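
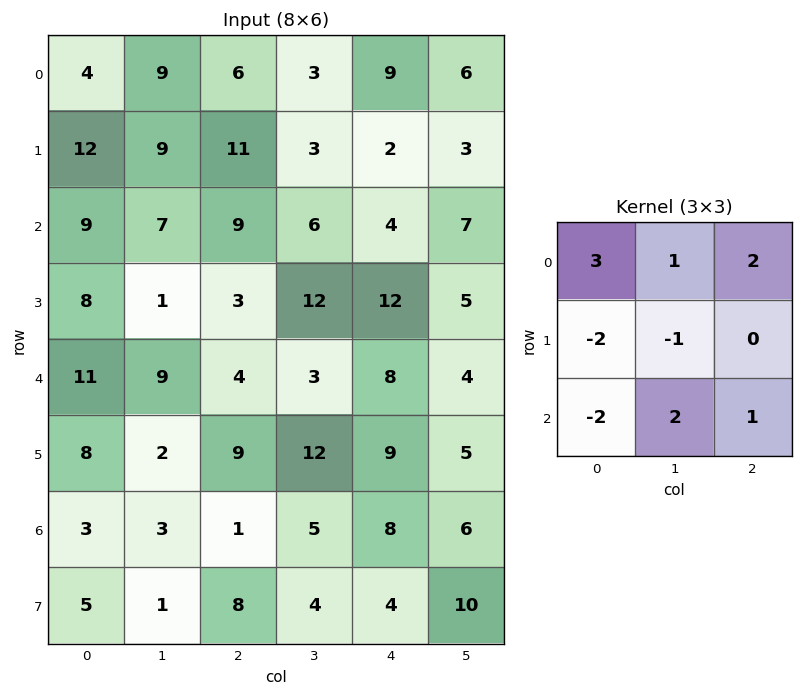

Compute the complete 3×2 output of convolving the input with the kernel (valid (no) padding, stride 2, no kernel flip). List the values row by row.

5 12
35 29
33 17

Output[0,0]: The receptive field on the input at this output position is [4 9 6 / 12 9 11 / 9 7 9]. Elementwise product with the kernel and sum: 4·3 + 9·1 + 6·2 + 12·-2 + 9·-1 + 9·-2 + 7·2 + 9·1.
Output[0,1]: The receptive field on the input at this output position is [6 3 9 / 11 3 2 / 9 6 4]. Elementwise product with the kernel and sum: 6·3 + 3·1 + 9·2 + 11·-2 + 3·-1 + 9·-2 + 6·2 + 4·1.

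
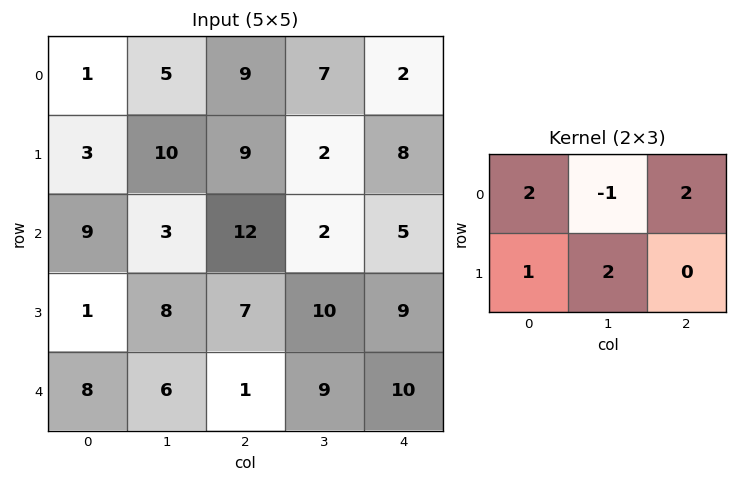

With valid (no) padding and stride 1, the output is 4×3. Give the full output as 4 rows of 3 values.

38 43 28
29 42 48
56 20 59
28 37 41

Output[0,0]: The receptive field on the input at this output position is [1 5 9 / 3 10 9]. Elementwise product with the kernel and sum: 1·2 + 5·-1 + 9·2 + 3·1 + 10·2.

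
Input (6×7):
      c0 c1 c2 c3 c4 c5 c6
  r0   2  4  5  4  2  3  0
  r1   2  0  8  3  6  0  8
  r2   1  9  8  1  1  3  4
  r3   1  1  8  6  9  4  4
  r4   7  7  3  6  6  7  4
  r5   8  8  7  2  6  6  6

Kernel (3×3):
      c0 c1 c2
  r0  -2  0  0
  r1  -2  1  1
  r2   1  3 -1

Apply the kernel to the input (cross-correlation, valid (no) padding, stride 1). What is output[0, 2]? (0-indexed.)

The receptive field on the input at this output position is [5 4 2 / 8 3 6 / 8 1 1]. Elementwise product with the kernel and sum: 5·-2 + 8·-2 + 3·1 + 6·1 + 8·1 + 1·3 + 1·-1.

-7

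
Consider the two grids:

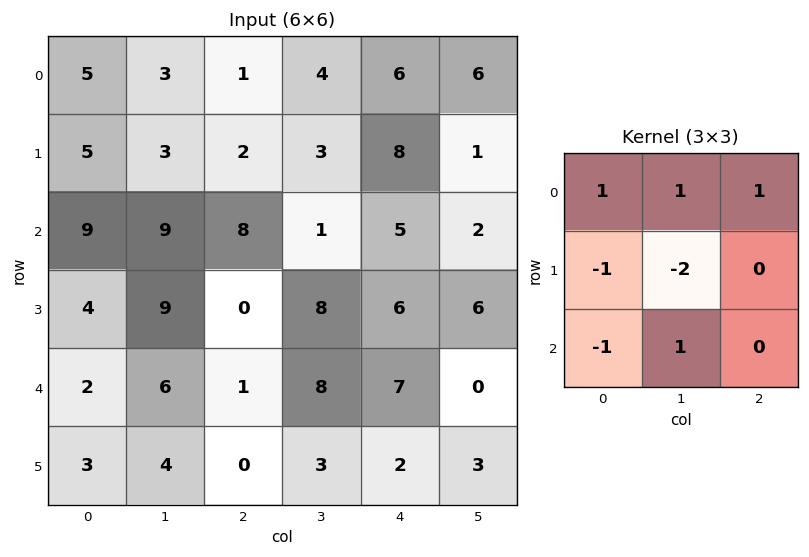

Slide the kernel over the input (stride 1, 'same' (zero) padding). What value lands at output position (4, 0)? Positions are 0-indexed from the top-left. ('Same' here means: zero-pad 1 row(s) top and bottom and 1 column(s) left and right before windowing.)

12

The receptive field on the zero-padded input at this output position is [0 4 9 / 0 2 6 / 0 3 4]. Elementwise product with the kernel and sum: 0·1 + 4·1 + 9·1 + 0·-1 + 2·-2 + 0·-1 + 3·1.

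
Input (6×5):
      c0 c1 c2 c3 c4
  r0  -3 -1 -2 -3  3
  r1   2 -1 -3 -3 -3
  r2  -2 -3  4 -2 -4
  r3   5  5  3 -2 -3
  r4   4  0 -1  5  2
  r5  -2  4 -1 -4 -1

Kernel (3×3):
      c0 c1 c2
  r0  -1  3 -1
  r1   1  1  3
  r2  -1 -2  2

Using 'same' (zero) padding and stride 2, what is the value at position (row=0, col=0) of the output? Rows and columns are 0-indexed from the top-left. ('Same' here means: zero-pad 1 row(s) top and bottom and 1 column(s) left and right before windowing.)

The receptive field on the zero-padded input at this output position is [0 0 0 / 0 -3 -1 / 0 2 -1]. Elementwise product with the kernel and sum: 0·-1 + 0·3 + 0·-1 + 0·1 + -3·1 + -1·3 + 0·-1 + 2·-2 + -1·2.

-12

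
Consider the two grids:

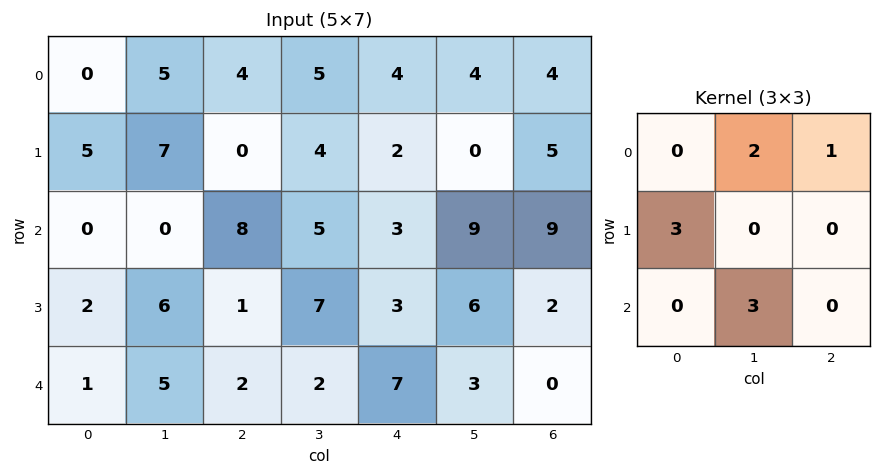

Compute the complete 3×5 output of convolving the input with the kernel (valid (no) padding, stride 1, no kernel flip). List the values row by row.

29 58 29 33 45
32 7 55 28 32
29 45 22 57 45

Output[0,0]: The receptive field on the input at this output position is [0 5 4 / 5 7 0 / 0 0 8]. Elementwise product with the kernel and sum: 5·2 + 4·1 + 5·3 + 0·3.
Output[0,1]: The receptive field on the input at this output position is [5 4 5 / 7 0 4 / 0 8 5]. Elementwise product with the kernel and sum: 4·2 + 5·1 + 7·3 + 8·3.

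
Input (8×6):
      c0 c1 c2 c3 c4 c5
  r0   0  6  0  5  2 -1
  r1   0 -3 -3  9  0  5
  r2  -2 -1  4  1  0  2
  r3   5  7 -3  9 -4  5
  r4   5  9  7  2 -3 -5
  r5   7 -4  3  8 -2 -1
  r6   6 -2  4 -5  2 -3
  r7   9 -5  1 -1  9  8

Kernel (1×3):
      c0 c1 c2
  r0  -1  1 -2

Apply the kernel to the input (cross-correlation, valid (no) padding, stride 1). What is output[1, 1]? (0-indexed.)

The receptive field on the input at this output position is [-3 -3 9]. Elementwise product with the kernel and sum: -3·-1 + -3·1 + 9·-2.

-18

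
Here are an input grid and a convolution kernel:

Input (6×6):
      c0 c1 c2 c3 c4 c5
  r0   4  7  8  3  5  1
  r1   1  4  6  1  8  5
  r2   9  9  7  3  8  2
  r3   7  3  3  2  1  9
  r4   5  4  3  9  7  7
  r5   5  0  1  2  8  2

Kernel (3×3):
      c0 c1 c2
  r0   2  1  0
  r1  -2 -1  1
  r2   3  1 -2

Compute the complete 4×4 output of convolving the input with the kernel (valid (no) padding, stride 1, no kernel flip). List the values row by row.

Output[0,0]: The receptive field on the input at this output position is [4 7 8 / 1 4 6 / 9 9 7]. Elementwise product with the kernel and sum: 4·2 + 7·1 + 1·-2 + 4·-1 + 6·1 + 9·3 + 9·1 + 7·-2.

37 37 22 19
4 0 13 -13
26 15 14 38
19 4 -11 -3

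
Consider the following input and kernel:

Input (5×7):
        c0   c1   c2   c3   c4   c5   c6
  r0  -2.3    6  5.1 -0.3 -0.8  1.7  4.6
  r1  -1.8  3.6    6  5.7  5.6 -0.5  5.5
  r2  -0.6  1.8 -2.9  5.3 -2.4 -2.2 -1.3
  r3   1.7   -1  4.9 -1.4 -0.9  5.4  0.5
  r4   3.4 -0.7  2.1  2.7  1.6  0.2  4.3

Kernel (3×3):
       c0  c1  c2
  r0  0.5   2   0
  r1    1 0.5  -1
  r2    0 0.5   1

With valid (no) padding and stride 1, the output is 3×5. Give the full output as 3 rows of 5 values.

Output[0,0]: The receptive field on the input at this output position is [-2.3 6 5.1 / -1.8 3.6 6 / -0.6 1.8 -2.9]. Elementwise product with the kernel and sum: -2.3·0.5 + 6·2 + -1.8·1 + 3.6·0.5 + 6·-1 + 1.8·0.5 + -2.9·1.
Output[0,1]: The receptive field on the input at this output position is [6 5.1 -0.3 / 3.6 6 5.7 / 1.8 -2.9 5.3]. Elementwise product with the kernel and sum: 6·0.5 + 5.1·2 + 3.6·1 + 6·0.5 + 5.7·-1 + -2.9·0.5 + 5.3·1.

2.85 17.95 5.45 3.85 0.45
13.9 9.9 14.95 25.3 2.8
1.35 1.7 17.2 -8.4 0.1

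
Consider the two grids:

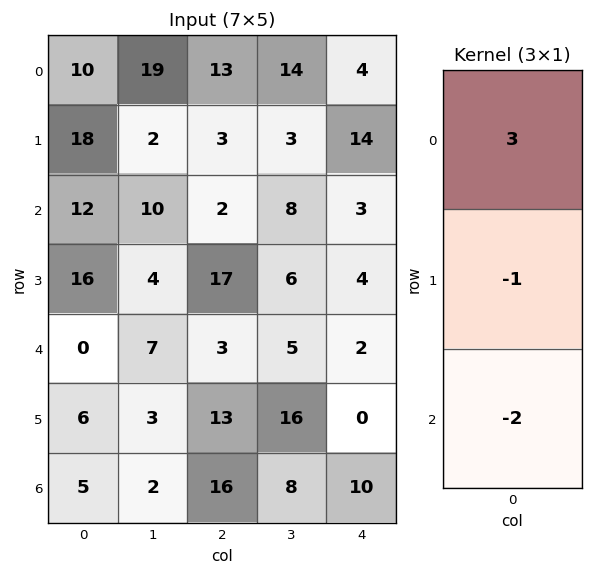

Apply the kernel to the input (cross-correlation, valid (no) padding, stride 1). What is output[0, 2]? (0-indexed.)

32

The receptive field on the input at this output position is [13 / 3 / 2]. Elementwise product with the kernel and sum: 13·3 + 3·-1 + 2·-2.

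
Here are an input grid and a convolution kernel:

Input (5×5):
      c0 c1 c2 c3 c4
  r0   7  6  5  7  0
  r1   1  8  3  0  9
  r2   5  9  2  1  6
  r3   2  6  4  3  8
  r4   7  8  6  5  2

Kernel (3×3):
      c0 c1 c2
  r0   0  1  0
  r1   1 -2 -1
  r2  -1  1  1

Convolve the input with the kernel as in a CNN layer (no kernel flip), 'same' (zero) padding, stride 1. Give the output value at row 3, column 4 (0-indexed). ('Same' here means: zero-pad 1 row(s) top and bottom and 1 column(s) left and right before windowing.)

-10

The receptive field on the zero-padded input at this output position is [1 6 0 / 3 8 0 / 5 2 0]. Elementwise product with the kernel and sum: 6·1 + 3·1 + 8·-2 + 0·-1 + 5·-1 + 2·1 + 0·1.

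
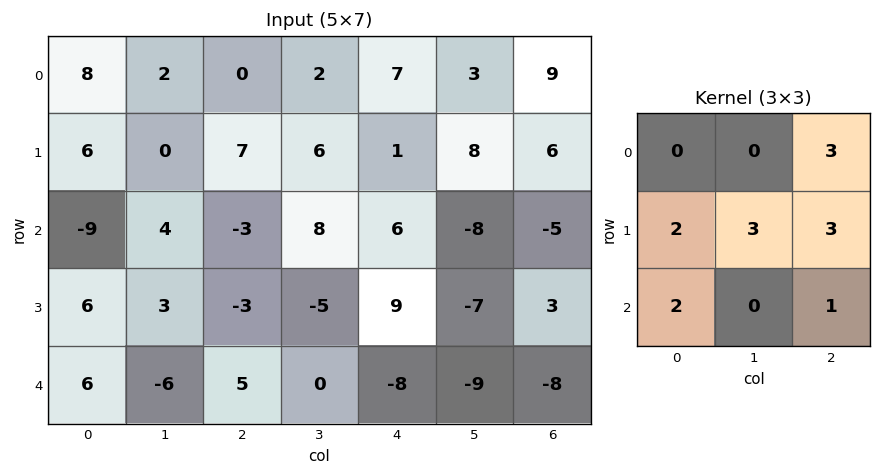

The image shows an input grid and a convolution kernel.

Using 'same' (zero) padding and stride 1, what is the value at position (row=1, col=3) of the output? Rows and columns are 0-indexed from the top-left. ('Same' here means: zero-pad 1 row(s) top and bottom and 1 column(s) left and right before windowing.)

56

The receptive field on the zero-padded input at this output position is [0 2 7 / 7 6 1 / -3 8 6]. Elementwise product with the kernel and sum: 7·3 + 7·2 + 6·3 + 1·3 + -3·2 + 6·1.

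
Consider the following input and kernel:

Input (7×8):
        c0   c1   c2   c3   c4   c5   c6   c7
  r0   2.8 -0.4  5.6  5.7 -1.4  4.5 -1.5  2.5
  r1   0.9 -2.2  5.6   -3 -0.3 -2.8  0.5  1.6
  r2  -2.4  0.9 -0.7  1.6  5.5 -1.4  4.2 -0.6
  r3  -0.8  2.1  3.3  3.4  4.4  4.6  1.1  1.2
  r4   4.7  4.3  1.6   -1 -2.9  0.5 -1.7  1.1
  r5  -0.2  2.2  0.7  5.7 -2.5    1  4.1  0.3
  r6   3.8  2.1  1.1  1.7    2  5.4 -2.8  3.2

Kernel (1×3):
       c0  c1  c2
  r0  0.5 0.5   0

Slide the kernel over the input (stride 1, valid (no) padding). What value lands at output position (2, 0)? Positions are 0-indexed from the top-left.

-0.75

The receptive field on the input at this output position is [-2.4 0.9 -0.7]. Elementwise product with the kernel and sum: -2.4·0.5 + 0.9·0.5.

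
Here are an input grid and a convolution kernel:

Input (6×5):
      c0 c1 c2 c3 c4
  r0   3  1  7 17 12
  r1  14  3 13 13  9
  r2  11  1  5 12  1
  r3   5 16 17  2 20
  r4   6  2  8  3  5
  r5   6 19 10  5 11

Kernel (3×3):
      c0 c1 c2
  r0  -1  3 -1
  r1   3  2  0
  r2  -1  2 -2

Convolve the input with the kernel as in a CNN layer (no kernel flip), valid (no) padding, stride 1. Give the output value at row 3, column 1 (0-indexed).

46

The receptive field on the input at this output position is [16 17 2 / 2 8 3 / 19 10 5]. Elementwise product with the kernel and sum: 16·-1 + 17·3 + 2·-1 + 2·3 + 8·2 + 19·-1 + 10·2 + 5·-2.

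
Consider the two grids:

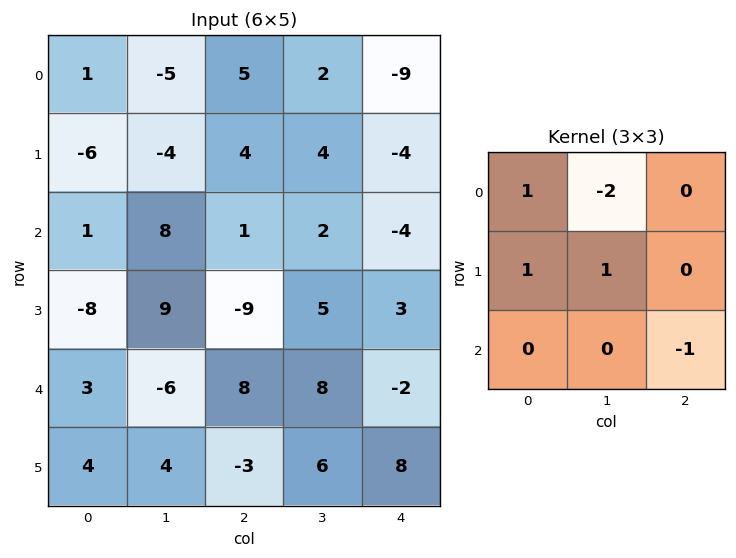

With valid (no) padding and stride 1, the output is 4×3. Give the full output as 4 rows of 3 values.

0 -17 13
20 -8 -4
-22 -2 -5
-26 23 -11

Output[0,0]: The receptive field on the input at this output position is [1 -5 5 / -6 -4 4 / 1 8 1]. Elementwise product with the kernel and sum: 1·1 + -5·-2 + -6·1 + -4·1 + 1·-1.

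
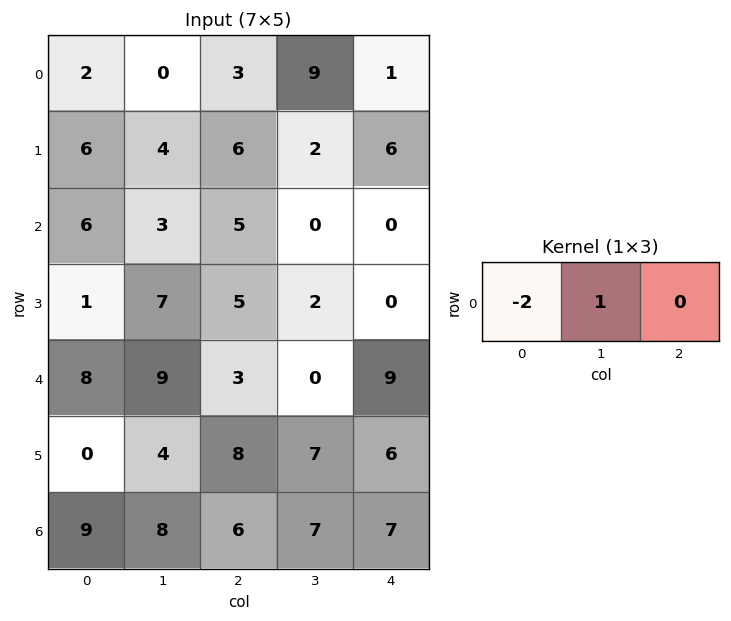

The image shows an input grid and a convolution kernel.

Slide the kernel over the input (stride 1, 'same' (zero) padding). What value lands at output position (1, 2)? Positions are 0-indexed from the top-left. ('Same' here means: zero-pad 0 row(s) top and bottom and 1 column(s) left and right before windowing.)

The receptive field on the zero-padded input at this output position is [4 6 2]. Elementwise product with the kernel and sum: 4·-2 + 6·1.

-2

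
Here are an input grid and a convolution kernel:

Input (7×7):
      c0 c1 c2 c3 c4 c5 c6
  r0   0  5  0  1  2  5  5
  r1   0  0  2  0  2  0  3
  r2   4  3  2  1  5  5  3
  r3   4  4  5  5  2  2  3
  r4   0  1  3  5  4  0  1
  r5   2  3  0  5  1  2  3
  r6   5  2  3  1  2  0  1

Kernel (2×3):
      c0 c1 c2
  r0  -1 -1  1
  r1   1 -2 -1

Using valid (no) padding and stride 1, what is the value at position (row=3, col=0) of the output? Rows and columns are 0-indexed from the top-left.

The receptive field on the input at this output position is [4 4 5 / 0 1 3]. Elementwise product with the kernel and sum: 4·-1 + 4·-1 + 5·1 + 0·1 + 1·-2 + 3·-1.

-8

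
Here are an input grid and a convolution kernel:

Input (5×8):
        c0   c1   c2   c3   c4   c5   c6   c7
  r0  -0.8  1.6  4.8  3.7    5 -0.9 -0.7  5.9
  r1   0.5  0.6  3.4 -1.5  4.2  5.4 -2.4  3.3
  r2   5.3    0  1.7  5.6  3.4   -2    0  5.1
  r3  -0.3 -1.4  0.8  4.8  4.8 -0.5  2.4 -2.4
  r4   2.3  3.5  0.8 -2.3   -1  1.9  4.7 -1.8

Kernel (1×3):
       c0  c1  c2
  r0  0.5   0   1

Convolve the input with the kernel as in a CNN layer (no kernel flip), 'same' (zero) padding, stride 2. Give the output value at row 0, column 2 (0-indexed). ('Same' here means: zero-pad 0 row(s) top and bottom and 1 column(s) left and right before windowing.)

The receptive field on the zero-padded input at this output position is [3.7 5 -0.9]. Elementwise product with the kernel and sum: 3.7·0.5 + -0.9·1.

0.95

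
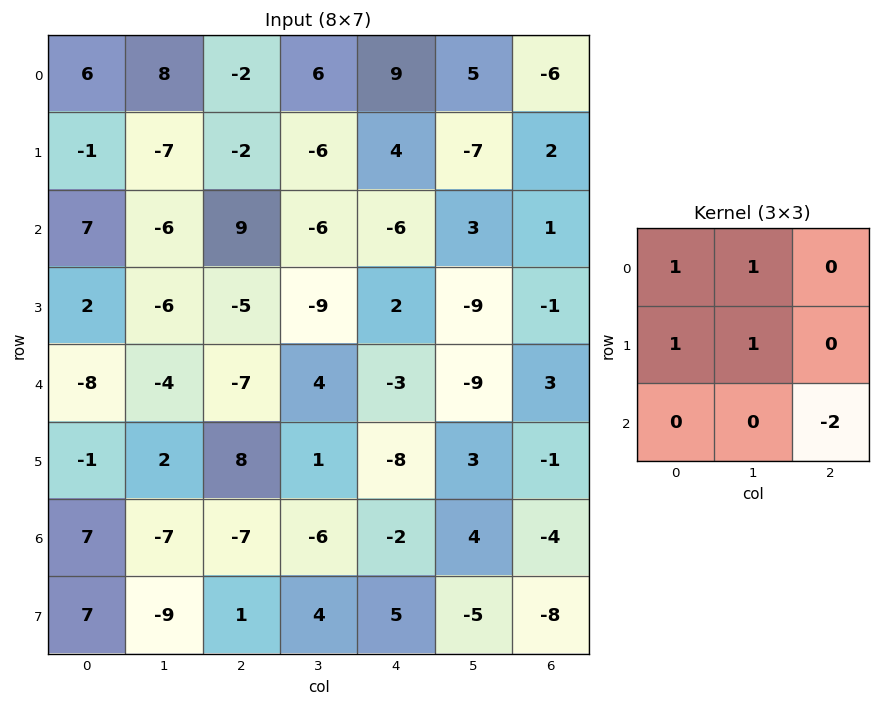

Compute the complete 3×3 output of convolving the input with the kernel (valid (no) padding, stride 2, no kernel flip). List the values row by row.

Output[0,0]: The receptive field on the input at this output position is [6 8 -2 / -1 -7 -2 / 7 -6 9]. Elementwise product with the kernel and sum: 6·1 + 8·1 + -1·1 + -7·1 + 9·-2.
Output[0,1]: The receptive field on the input at this output position is [-2 6 9 / -2 -6 4 / 9 -6 -6]. Elementwise product with the kernel and sum: -2·1 + 6·1 + -2·1 + -6·1 + -6·-2.

-12 8 9
11 -5 -16
3 10 -9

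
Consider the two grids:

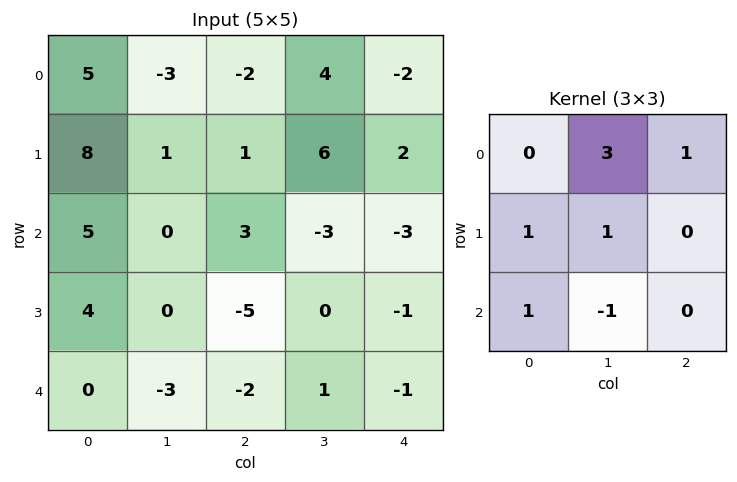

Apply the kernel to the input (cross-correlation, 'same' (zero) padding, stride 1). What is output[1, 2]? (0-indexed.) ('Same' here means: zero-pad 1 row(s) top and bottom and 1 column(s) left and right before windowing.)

The receptive field on the zero-padded input at this output position is [-3 -2 4 / 1 1 6 / 0 3 -3]. Elementwise product with the kernel and sum: -2·3 + 4·1 + 1·1 + 1·1 + 0·1 + 3·-1.

-3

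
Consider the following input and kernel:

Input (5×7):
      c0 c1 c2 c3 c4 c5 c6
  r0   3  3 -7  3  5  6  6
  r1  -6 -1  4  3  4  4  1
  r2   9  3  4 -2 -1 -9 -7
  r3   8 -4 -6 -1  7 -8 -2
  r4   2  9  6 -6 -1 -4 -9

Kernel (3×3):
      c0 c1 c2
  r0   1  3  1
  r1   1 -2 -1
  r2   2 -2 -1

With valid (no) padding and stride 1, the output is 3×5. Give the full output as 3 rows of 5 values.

Output[0,0]: The receptive field on the input at this output position is [3 3 -7 / -6 -1 4 / 9 3 4]. Elementwise product with the kernel and sum: 3·1 + 3·3 + -7·1 + -6·1 + -1·-2 + 4·-1 + 9·2 + 3·-2 + 4·-1.
Output[0,1]: The receptive field on the input at this output position is [3 -7 3 / -1 4 3 / 3 4 -2]. Elementwise product with the kernel and sum: 3·1 + -7·3 + 3·1 + -1·1 + 4·-2 + 3·-1 + 3·2 + 4·-2 + -2·-1.

5 -27 14 22 47
24 16 9 20 73
24 34 11 -27 5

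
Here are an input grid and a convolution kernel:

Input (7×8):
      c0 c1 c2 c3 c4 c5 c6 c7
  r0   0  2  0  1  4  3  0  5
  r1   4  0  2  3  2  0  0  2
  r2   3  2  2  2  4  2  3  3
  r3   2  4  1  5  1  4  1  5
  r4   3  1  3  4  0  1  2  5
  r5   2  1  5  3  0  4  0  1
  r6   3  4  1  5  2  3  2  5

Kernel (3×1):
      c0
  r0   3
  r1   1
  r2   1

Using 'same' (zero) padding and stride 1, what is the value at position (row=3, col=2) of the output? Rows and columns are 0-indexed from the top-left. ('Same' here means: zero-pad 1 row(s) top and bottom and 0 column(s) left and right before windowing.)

10

The receptive field on the zero-padded input at this output position is [2 / 1 / 3]. Elementwise product with the kernel and sum: 2·3 + 1·1 + 3·1.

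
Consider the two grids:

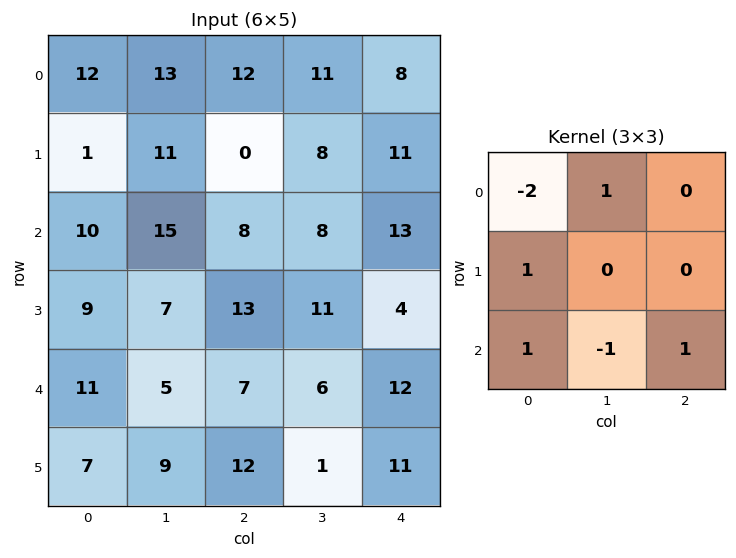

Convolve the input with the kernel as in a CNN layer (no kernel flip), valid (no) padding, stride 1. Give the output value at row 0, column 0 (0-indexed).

The receptive field on the input at this output position is [12 13 12 / 1 11 0 / 10 15 8]. Elementwise product with the kernel and sum: 12·-2 + 13·1 + 1·1 + 10·1 + 15·-1 + 8·1.

-7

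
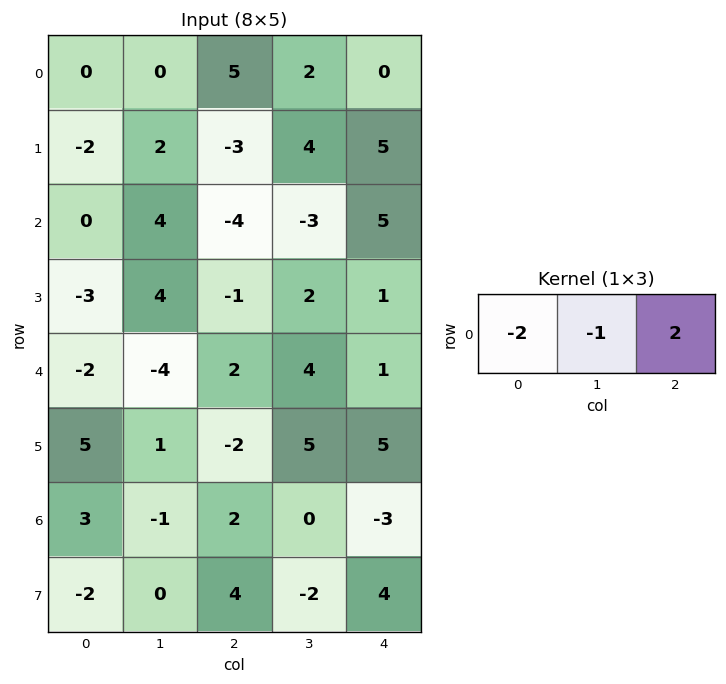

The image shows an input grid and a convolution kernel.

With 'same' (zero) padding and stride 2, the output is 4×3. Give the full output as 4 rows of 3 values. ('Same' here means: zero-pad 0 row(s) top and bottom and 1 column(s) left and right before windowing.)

Output[0,0]: The receptive field on the zero-padded input at this output position is [0 0 0]. Elementwise product with the kernel and sum: 0·-2 + 0·-1 + 0·2.

0 -1 -4
8 -10 1
-6 14 -9
-5 0 3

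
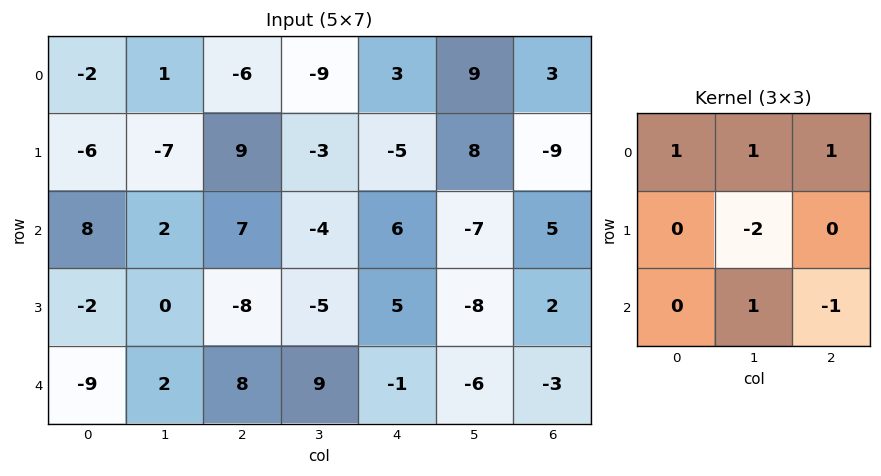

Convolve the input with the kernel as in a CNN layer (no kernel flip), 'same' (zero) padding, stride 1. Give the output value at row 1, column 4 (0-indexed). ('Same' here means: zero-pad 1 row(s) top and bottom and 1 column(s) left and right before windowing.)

26

The receptive field on the zero-padded input at this output position is [-9 3 9 / -3 -5 8 / -4 6 -7]. Elementwise product with the kernel and sum: -9·1 + 3·1 + 9·1 + -5·-2 + 6·1 + -7·-1.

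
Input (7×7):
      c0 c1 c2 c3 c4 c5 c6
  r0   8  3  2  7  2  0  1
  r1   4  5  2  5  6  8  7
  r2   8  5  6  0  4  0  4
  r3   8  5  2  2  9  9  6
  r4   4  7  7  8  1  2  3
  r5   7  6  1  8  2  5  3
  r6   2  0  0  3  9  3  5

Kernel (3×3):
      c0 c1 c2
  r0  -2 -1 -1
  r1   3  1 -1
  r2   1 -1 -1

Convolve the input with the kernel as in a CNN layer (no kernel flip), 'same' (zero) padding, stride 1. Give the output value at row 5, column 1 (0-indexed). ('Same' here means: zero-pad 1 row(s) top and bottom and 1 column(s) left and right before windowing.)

The receptive field on the zero-padded input at this output position is [4 7 7 / 7 6 1 / 2 0 0]. Elementwise product with the kernel and sum: 4·-2 + 7·-1 + 7·-1 + 7·3 + 6·1 + 1·-1 + 2·1 + 0·-1 + 0·-1.

6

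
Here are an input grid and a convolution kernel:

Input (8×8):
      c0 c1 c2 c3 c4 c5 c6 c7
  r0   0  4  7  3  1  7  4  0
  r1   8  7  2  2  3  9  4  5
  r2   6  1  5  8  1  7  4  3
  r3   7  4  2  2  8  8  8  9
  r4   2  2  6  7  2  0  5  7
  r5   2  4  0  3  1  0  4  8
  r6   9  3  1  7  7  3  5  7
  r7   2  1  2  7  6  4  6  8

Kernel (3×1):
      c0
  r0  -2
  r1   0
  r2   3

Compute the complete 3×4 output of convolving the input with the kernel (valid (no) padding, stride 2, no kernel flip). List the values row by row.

Output[0,0]: The receptive field on the input at this output position is [0 / 8 / 6]. Elementwise product with the kernel and sum: 0·-2 + 6·3.

18 1 1 4
-6 8 4 7
23 -9 17 5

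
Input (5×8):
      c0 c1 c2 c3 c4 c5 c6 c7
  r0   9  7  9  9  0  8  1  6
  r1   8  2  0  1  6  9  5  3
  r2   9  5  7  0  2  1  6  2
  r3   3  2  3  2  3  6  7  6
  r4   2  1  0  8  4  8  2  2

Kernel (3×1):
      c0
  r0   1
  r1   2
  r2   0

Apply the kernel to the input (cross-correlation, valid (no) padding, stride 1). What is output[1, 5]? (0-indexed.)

The receptive field on the input at this output position is [9 / 1 / 6]. Elementwise product with the kernel and sum: 9·1 + 1·2.

11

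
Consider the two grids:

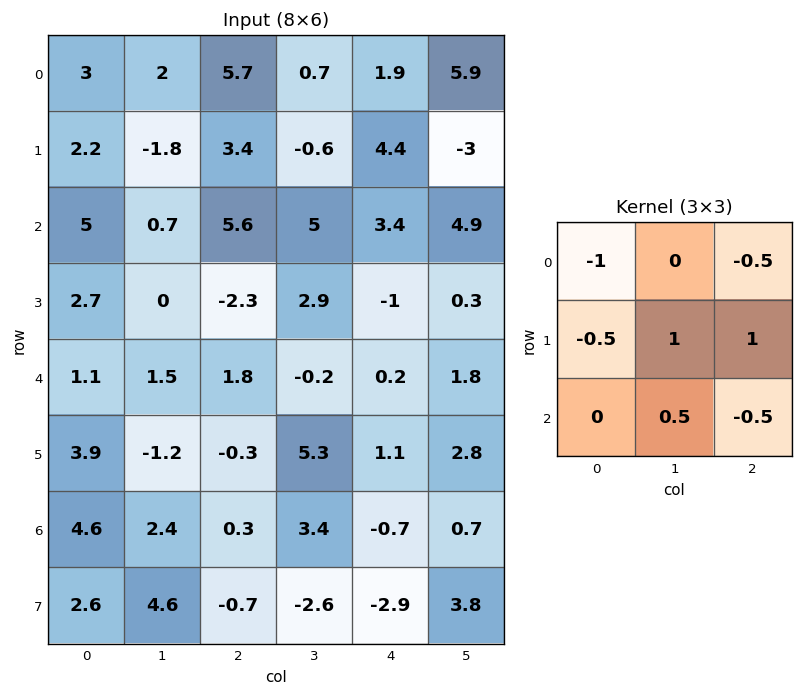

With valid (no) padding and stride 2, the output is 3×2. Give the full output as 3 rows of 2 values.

-7.8 -3.75
-11.6 -4.45
-4.4 6.7

Output[0,0]: The receptive field on the input at this output position is [3 2 5.7 / 2.2 -1.8 3.4 / 5 0.7 5.6]. Elementwise product with the kernel and sum: 3·-1 + 5.7·-0.5 + 2.2·-0.5 + -1.8·1 + 3.4·1 + 0.7·0.5 + 5.6·-0.5.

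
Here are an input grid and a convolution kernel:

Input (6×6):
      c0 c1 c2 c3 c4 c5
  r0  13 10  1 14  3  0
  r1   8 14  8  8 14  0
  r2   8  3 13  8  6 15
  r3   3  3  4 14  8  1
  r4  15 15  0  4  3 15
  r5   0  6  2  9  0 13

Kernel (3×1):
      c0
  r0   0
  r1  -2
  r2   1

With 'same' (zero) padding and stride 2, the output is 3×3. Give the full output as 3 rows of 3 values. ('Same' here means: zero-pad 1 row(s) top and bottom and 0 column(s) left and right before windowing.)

Output[0,0]: The receptive field on the zero-padded input at this output position is [0 / 13 / 8]. Elementwise product with the kernel and sum: 13·-2 + 8·1.

-18 6 8
-13 -22 -4
-30 2 -6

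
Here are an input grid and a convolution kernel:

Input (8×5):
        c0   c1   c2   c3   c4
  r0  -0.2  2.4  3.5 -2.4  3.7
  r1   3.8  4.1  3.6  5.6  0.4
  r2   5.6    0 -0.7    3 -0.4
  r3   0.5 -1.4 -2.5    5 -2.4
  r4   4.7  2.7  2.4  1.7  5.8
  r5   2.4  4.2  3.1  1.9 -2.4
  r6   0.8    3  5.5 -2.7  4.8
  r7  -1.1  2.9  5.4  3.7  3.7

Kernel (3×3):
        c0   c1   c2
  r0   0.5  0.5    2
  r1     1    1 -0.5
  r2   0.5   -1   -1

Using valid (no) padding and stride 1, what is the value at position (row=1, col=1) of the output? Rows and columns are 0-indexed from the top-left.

The receptive field on the input at this output position is [4.1 3.6 5.6 / 0 -0.7 3 / -1.4 -2.5 5]. Elementwise product with the kernel and sum: 4.1·0.5 + 3.6·0.5 + 5.6·2 + 0·1 + -0.7·1 + 3·-0.5 + -1.4·0.5 + -2.5·-1 + 5·-1.

9.65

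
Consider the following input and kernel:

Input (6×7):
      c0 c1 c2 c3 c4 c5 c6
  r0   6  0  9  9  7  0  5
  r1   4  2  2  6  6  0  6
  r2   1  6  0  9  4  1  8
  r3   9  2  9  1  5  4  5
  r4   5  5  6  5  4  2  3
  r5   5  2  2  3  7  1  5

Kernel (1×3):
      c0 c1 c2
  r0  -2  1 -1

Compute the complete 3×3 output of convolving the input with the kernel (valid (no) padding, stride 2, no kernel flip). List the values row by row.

Output[0,0]: The receptive field on the input at this output position is [6 0 9]. Elementwise product with the kernel and sum: 6·-2 + 0·1 + 9·-1.
Output[0,1]: The receptive field on the input at this output position is [9 9 7]. Elementwise product with the kernel and sum: 9·-2 + 9·1 + 7·-1.

-21 -16 -19
4 5 -15
-11 -11 -9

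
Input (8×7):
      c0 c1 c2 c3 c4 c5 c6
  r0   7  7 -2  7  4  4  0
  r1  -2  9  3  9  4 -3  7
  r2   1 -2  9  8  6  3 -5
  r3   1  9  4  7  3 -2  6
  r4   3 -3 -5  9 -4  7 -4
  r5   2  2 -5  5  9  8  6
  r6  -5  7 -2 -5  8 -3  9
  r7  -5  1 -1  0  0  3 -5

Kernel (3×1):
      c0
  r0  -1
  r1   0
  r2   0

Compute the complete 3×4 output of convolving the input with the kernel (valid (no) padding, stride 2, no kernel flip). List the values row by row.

Output[0,0]: The receptive field on the input at this output position is [7 / -2 / 1]. Elementwise product with the kernel and sum: 7·-1.
Output[0,1]: The receptive field on the input at this output position is [-2 / 3 / 9]. Elementwise product with the kernel and sum: -2·-1.

-7 2 -4 0
-1 -9 -6 5
-3 5 4 4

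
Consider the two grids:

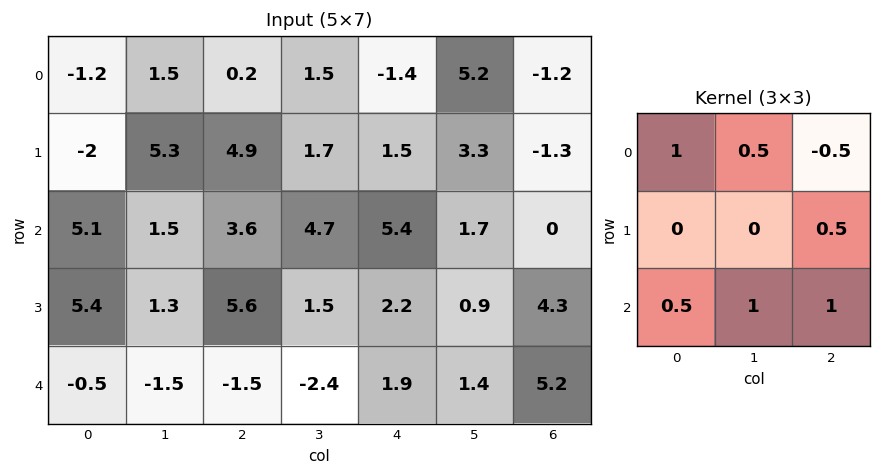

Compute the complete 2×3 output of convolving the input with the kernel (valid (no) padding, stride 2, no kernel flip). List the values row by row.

Output[0,0]: The receptive field on the input at this output position is [-1.2 1.5 0.2 / -2 5.3 4.9 / 5.1 1.5 3.6]. Elementwise product with the kernel and sum: -1.2·1 + 1.5·0.5 + 0.2·-0.5 + 4.9·0.5 + 5.1·0.5 + 1.5·1 + 3.6·1.

9.55 14.3 5.55
3.6 3.1 15.95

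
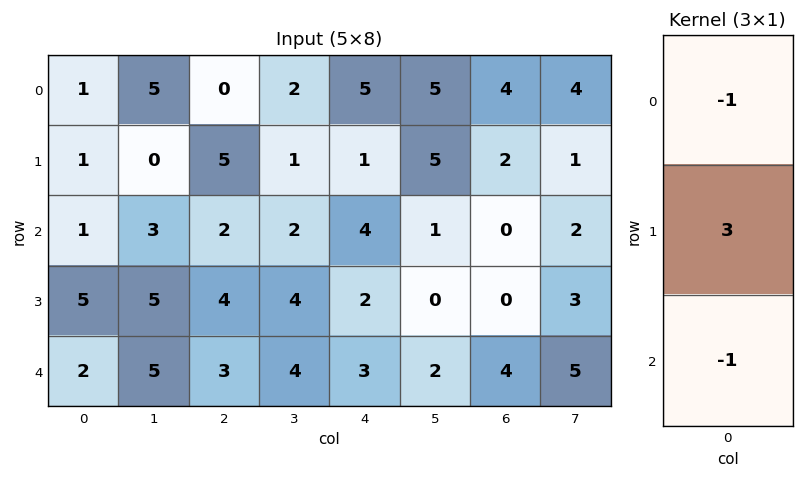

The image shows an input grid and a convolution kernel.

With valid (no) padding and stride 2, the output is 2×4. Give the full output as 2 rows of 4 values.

Output[0,0]: The receptive field on the input at this output position is [1 / 1 / 1]. Elementwise product with the kernel and sum: 1·-1 + 1·3 + 1·-1.
Output[0,1]: The receptive field on the input at this output position is [0 / 5 / 2]. Elementwise product with the kernel and sum: 0·-1 + 5·3 + 2·-1.

1 13 -6 2
12 7 -1 -4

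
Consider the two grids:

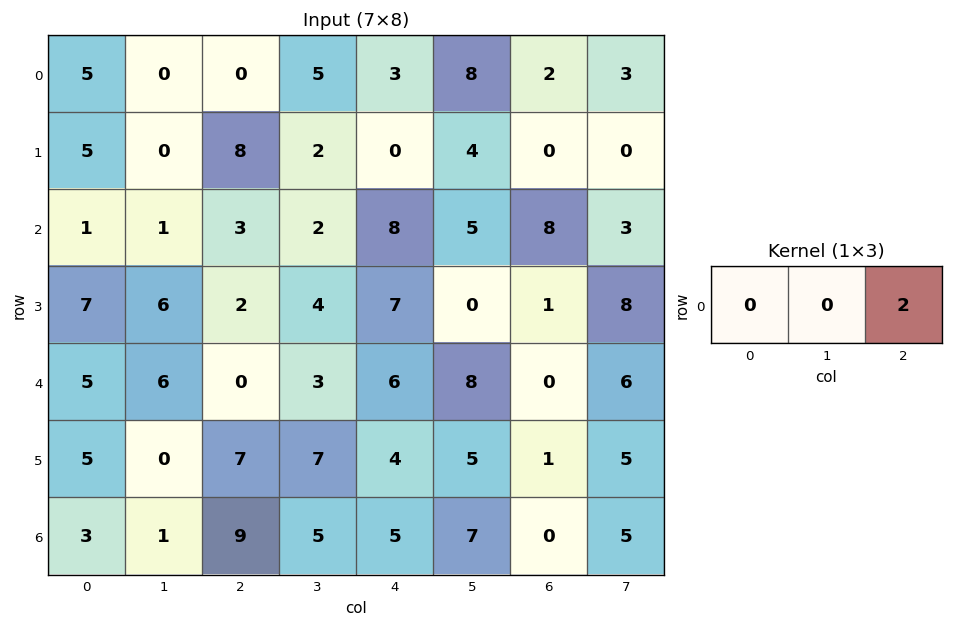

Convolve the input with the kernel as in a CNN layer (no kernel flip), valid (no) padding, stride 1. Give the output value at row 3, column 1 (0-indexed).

The receptive field on the input at this output position is [6 2 4]. Elementwise product with the kernel and sum: 4·2.

8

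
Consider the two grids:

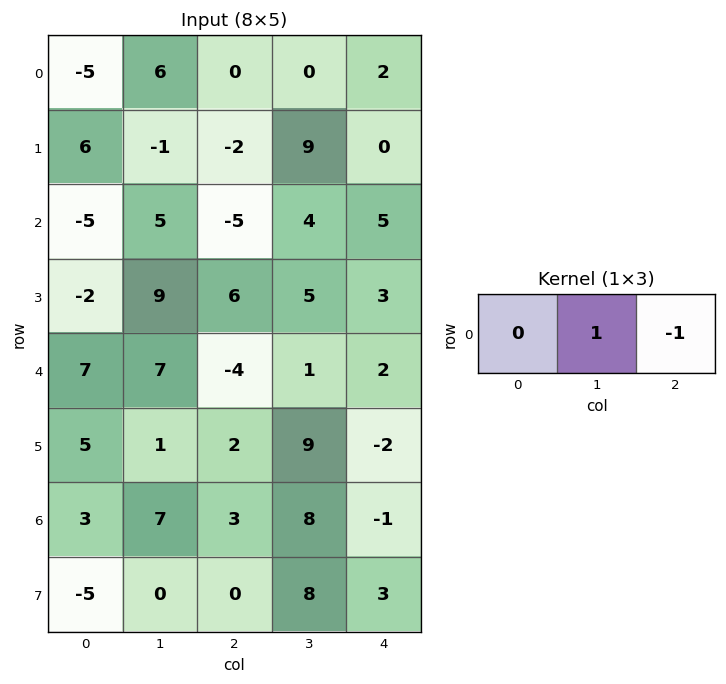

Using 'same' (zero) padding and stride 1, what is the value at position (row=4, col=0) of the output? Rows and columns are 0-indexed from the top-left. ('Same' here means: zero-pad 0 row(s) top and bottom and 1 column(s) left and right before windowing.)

0

The receptive field on the zero-padded input at this output position is [0 7 7]. Elementwise product with the kernel and sum: 7·1 + 7·-1.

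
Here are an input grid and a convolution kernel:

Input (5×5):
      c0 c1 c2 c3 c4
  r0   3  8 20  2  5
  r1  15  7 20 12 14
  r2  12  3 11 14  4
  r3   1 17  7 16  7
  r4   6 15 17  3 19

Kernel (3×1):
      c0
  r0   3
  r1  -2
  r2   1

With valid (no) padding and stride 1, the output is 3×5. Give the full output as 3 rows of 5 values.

Output[0,0]: The receptive field on the input at this output position is [3 / 15 / 12]. Elementwise product with the kernel and sum: 3·3 + 15·-2 + 12·1.

-9 13 31 -4 -9
22 32 45 24 41
40 -10 36 13 17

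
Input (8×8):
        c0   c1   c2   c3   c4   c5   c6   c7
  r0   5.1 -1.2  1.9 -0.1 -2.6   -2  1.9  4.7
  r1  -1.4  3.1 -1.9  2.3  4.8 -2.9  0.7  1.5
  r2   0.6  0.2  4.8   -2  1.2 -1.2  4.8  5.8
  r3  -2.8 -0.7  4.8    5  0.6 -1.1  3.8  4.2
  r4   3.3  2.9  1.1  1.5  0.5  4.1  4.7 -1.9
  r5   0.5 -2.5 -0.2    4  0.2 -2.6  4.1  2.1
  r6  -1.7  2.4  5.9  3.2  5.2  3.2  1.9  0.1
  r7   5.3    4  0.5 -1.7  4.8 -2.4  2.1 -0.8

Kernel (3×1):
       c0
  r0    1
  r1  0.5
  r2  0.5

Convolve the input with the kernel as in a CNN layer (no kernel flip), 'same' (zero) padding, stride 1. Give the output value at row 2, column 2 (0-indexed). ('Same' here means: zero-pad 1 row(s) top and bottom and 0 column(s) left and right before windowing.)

The receptive field on the zero-padded input at this output position is [-1.9 / 4.8 / 4.8]. Elementwise product with the kernel and sum: -1.9·1 + 4.8·0.5 + 4.8·0.5.

2.9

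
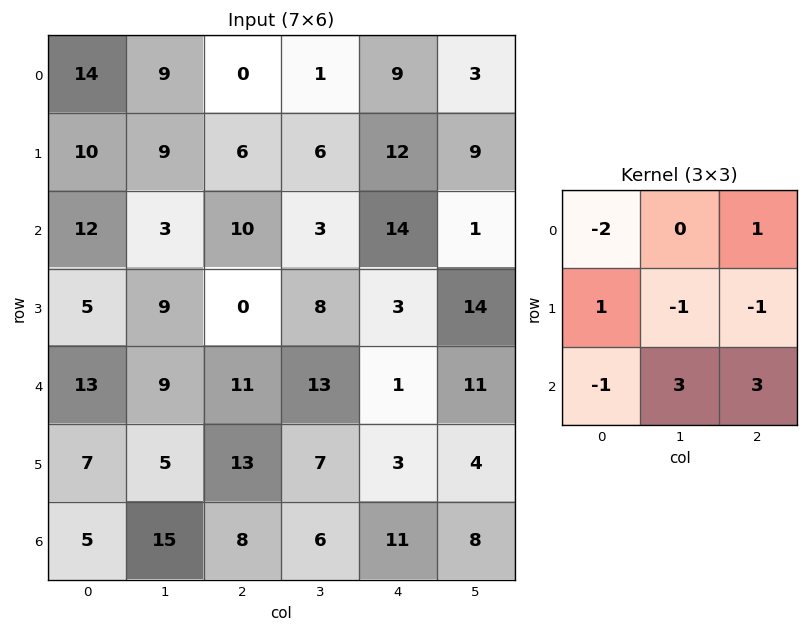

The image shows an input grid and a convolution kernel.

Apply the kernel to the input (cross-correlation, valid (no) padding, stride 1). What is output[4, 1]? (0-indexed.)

7

The receptive field on the input at this output position is [9 11 13 / 5 13 7 / 15 8 6]. Elementwise product with the kernel and sum: 9·-2 + 13·1 + 5·1 + 13·-1 + 7·-1 + 15·-1 + 8·3 + 6·3.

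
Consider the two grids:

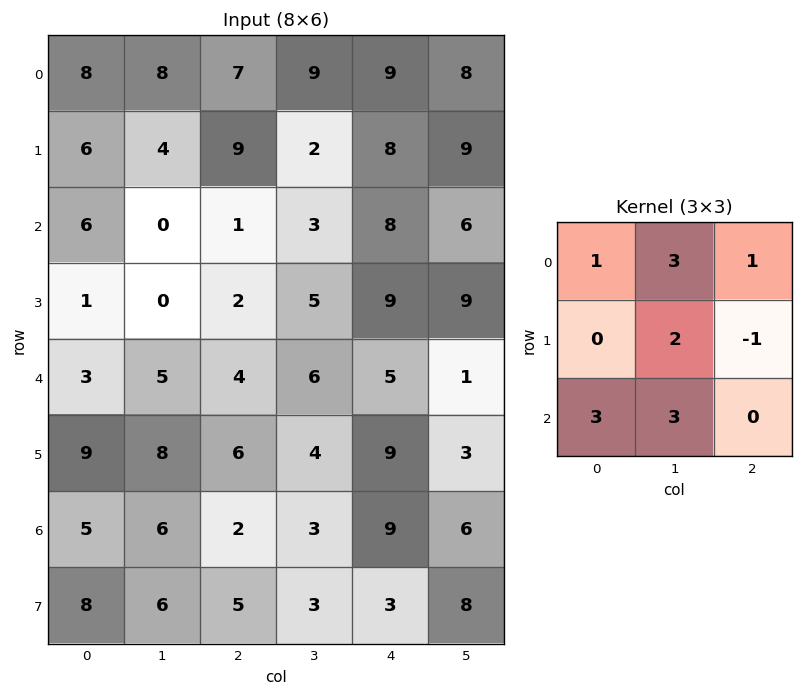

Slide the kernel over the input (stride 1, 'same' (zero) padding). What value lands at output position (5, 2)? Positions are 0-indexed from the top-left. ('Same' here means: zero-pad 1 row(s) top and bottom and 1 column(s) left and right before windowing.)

55

The receptive field on the zero-padded input at this output position is [5 4 6 / 8 6 4 / 6 2 3]. Elementwise product with the kernel and sum: 5·1 + 4·3 + 6·1 + 6·2 + 4·-1 + 6·3 + 2·3.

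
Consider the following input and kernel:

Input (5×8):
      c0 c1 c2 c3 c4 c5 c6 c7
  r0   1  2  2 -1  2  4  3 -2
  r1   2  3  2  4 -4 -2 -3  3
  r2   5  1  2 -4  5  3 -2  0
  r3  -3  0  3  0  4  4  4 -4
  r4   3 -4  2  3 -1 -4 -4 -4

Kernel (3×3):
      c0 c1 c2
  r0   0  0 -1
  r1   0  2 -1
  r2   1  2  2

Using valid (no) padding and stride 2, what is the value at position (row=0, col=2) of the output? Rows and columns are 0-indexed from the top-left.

3

The receptive field on the input at this output position is [2 4 3 / -4 -2 -3 / 5 3 -2]. Elementwise product with the kernel and sum: 3·-1 + -2·2 + -3·-1 + 5·1 + 3·2 + -2·2.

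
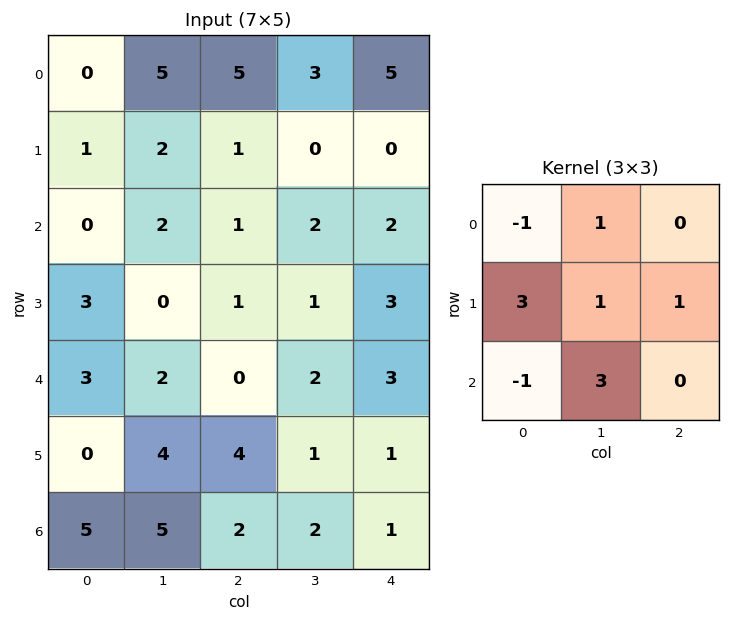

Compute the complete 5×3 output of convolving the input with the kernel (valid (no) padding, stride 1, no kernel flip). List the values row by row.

17 8 6
1 11 8
15 -1 14
20 17 4
17 16 20

Output[0,0]: The receptive field on the input at this output position is [0 5 5 / 1 2 1 / 0 2 1]. Elementwise product with the kernel and sum: 0·-1 + 5·1 + 1·3 + 2·1 + 1·1 + 0·-1 + 2·3.
Output[0,1]: The receptive field on the input at this output position is [5 5 3 / 2 1 0 / 2 1 2]. Elementwise product with the kernel and sum: 5·-1 + 5·1 + 2·3 + 1·1 + 0·1 + 2·-1 + 1·3.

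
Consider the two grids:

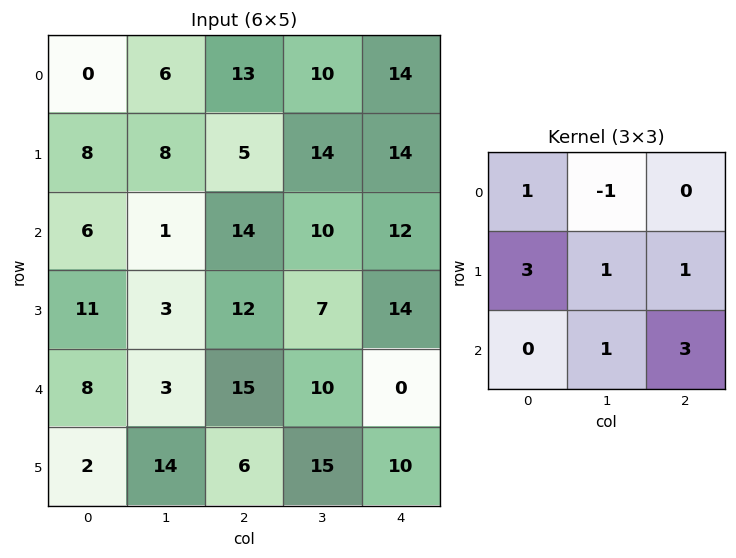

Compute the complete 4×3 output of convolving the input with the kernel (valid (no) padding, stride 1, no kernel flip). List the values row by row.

Output[0,0]: The receptive field on the input at this output position is [0 6 13 / 8 8 5 / 6 1 14]. Elementwise product with the kernel and sum: 0·1 + 6·-1 + 8·3 + 8·1 + 5·1 + 1·1 + 14·3.
Output[0,1]: The receptive field on the input at this output position is [6 13 10 / 8 5 14 / 1 14 10]. Elementwise product with the kernel and sum: 6·1 + 13·-1 + 8·3 + 5·1 + 14·1 + 14·1 + 10·3.

74 80 92
72 63 104
101 60 71
82 76 105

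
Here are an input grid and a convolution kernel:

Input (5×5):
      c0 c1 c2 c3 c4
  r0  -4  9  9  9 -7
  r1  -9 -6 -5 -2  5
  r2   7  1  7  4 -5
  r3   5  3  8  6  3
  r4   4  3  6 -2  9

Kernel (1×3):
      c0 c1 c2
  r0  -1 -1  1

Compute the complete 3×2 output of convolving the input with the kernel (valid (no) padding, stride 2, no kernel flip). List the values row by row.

Output[0,0]: The receptive field on the input at this output position is [-4 9 9]. Elementwise product with the kernel and sum: -4·-1 + 9·-1 + 9·1.
Output[0,1]: The receptive field on the input at this output position is [9 9 -7]. Elementwise product with the kernel and sum: 9·-1 + 9·-1 + -7·1.

4 -25
-1 -16
-1 5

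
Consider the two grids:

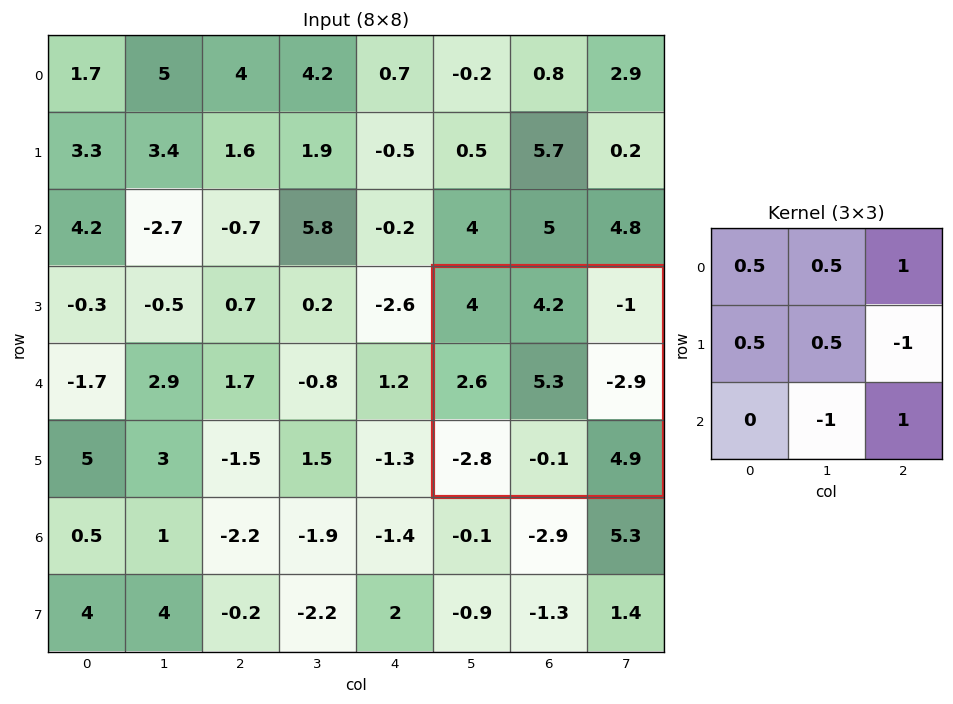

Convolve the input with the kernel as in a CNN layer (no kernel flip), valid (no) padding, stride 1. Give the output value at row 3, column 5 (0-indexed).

14.95

The receptive field on the input at this output position is [4 4.2 -1 / 2.6 5.3 -2.9 / -2.8 -0.1 4.9]. Elementwise product with the kernel and sum: 4·0.5 + 4.2·0.5 + -1·1 + 2.6·0.5 + 5.3·0.5 + -2.9·-1 + -0.1·-1 + 4.9·1.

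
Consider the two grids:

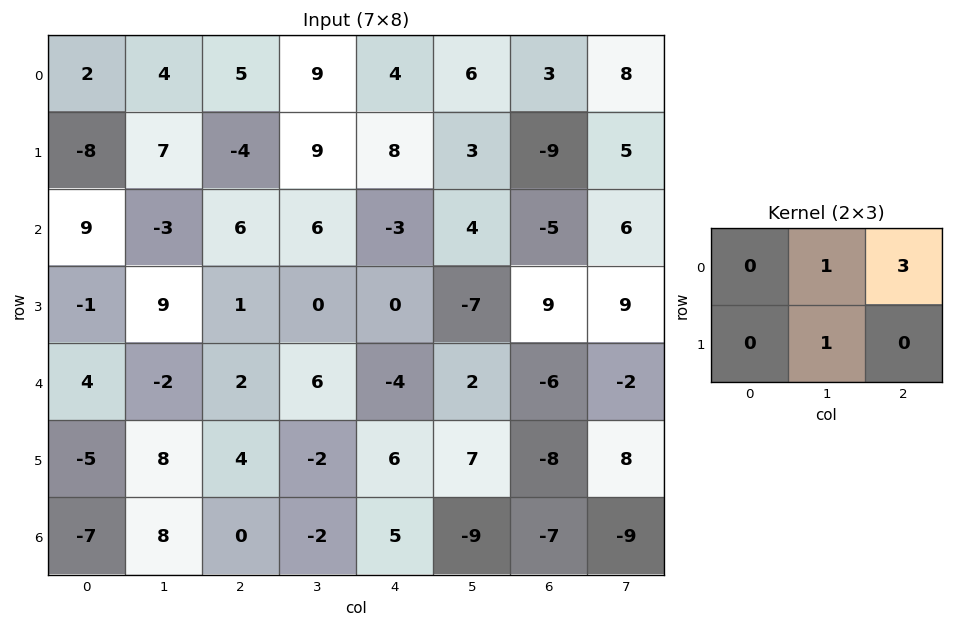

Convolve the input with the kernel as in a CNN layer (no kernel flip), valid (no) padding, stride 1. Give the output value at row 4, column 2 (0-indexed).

-8

The receptive field on the input at this output position is [2 6 -4 / 4 -2 6]. Elementwise product with the kernel and sum: 6·1 + -4·3 + -2·1.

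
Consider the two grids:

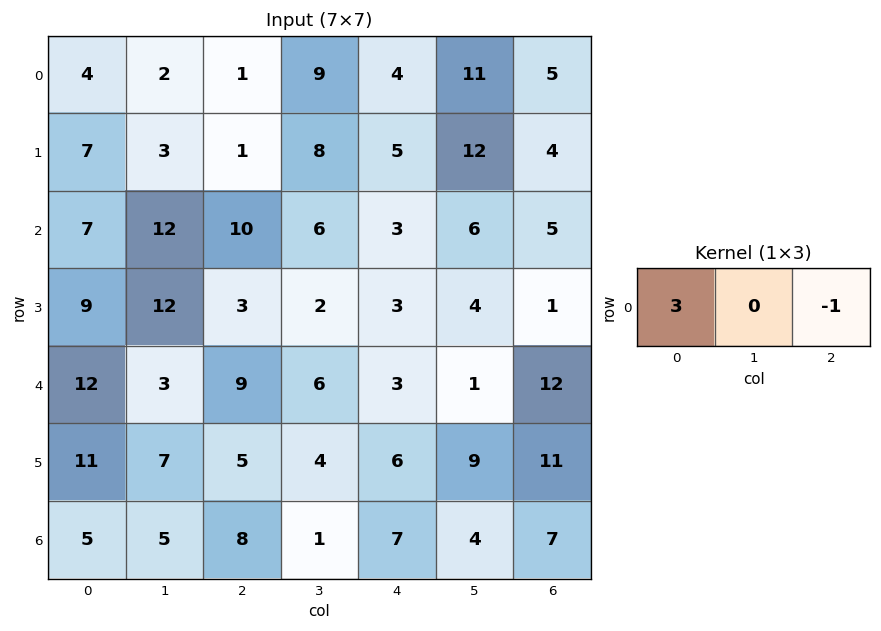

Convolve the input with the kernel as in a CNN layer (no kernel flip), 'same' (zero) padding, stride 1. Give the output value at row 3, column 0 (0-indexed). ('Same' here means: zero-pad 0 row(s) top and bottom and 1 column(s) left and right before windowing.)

-12

The receptive field on the zero-padded input at this output position is [0 9 12]. Elementwise product with the kernel and sum: 0·3 + 12·-1.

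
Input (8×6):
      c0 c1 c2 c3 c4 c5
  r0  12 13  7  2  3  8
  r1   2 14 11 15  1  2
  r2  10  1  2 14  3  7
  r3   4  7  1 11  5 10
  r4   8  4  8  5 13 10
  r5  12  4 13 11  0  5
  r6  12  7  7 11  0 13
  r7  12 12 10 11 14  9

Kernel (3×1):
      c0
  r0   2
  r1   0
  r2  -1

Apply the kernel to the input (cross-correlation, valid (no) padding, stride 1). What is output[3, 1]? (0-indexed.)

The receptive field on the input at this output position is [7 / 4 / 4]. Elementwise product with the kernel and sum: 7·2 + 4·-1.

10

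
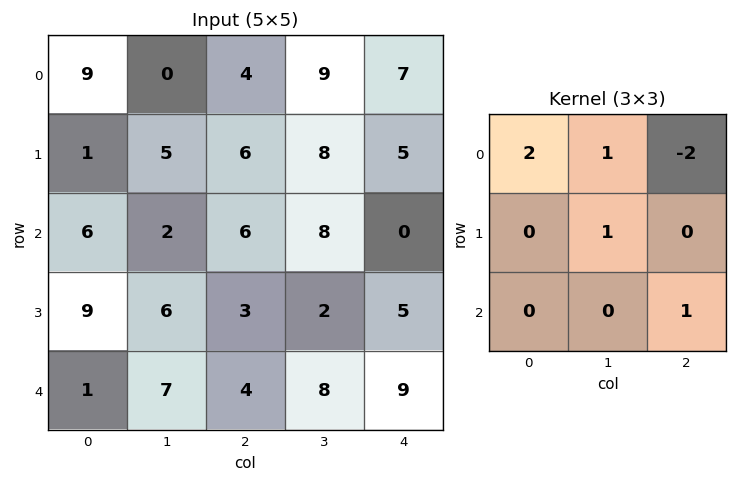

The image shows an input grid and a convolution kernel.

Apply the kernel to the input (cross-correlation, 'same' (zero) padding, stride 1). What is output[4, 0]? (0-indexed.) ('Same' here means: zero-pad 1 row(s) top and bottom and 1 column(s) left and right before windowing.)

The receptive field on the zero-padded input at this output position is [0 9 6 / 0 1 7 / 0 0 0]. Elementwise product with the kernel and sum: 0·2 + 9·1 + 6·-2 + 1·1 + 0·1.

-2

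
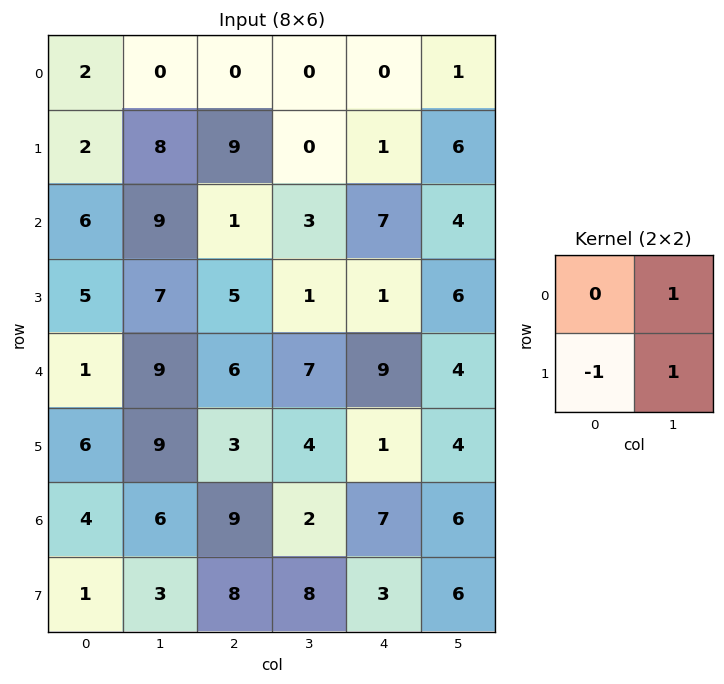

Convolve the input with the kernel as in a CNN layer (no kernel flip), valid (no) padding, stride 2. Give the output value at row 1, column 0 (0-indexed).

The receptive field on the input at this output position is [6 9 / 5 7]. Elementwise product with the kernel and sum: 9·1 + 5·-1 + 7·1.

11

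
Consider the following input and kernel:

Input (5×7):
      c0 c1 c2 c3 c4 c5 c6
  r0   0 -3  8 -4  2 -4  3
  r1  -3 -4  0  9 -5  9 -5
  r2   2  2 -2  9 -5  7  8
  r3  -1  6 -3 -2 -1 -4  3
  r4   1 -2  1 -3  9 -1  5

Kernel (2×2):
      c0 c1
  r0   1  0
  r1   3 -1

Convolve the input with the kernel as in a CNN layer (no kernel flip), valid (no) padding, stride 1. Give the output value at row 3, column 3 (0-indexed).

The receptive field on the input at this output position is [-2 -1 / -3 9]. Elementwise product with the kernel and sum: -2·1 + -3·3 + 9·-1.

-20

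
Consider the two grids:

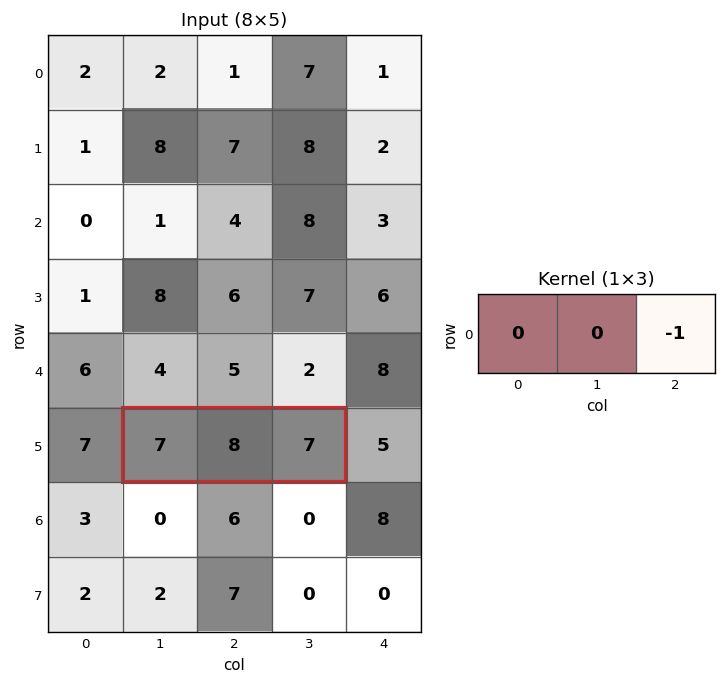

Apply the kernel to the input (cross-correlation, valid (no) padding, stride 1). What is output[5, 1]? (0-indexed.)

-7

The receptive field on the input at this output position is [7 8 7]. Elementwise product with the kernel and sum: 7·-1.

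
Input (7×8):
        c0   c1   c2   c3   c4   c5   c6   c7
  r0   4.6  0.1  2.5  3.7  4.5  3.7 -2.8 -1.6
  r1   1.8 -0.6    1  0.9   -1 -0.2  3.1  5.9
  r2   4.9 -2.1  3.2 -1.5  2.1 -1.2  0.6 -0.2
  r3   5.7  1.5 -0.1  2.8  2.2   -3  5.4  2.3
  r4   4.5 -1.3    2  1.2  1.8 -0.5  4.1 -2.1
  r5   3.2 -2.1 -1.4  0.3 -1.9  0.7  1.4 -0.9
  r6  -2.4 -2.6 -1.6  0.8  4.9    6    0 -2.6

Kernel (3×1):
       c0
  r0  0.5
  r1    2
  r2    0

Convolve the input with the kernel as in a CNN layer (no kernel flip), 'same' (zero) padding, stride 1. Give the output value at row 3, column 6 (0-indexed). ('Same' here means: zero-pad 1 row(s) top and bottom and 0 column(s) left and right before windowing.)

11.1

The receptive field on the zero-padded input at this output position is [0.6 / 5.4 / 4.1]. Elementwise product with the kernel and sum: 0.6·0.5 + 5.4·2.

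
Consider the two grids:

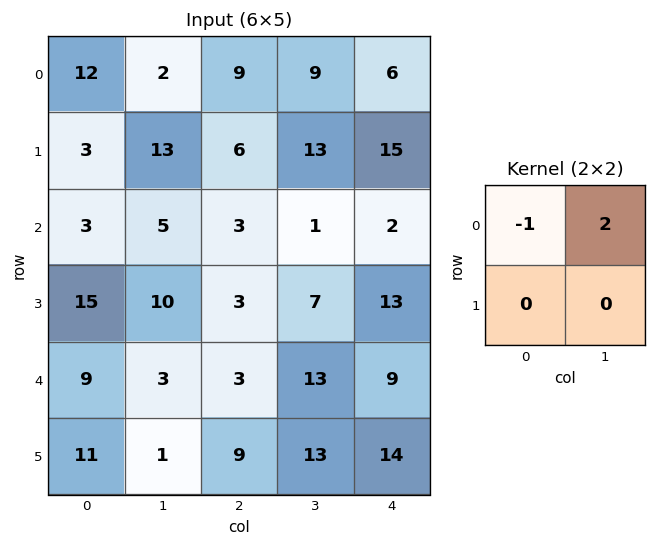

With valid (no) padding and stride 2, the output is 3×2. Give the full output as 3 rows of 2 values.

Output[0,0]: The receptive field on the input at this output position is [12 2 / 3 13]. Elementwise product with the kernel and sum: 12·-1 + 2·2.

-8 9
7 -1
-3 23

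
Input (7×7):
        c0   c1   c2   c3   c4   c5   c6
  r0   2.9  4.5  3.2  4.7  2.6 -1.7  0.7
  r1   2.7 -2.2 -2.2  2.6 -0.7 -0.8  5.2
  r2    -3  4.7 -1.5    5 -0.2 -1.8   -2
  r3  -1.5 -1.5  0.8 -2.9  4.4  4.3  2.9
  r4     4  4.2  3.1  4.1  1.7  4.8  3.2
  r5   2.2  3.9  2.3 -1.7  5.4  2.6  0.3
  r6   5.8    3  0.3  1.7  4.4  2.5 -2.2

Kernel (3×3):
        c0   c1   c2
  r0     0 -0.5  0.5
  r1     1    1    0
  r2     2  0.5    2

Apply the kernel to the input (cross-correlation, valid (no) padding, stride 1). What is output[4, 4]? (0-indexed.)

12.85

The receptive field on the input at this output position is [1.7 4.8 3.2 / 5.4 2.6 0.3 / 4.4 2.5 -2.2]. Elementwise product with the kernel and sum: 4.8·-0.5 + 3.2·0.5 + 5.4·1 + 2.6·1 + 4.4·2 + 2.5·0.5 + -2.2·2.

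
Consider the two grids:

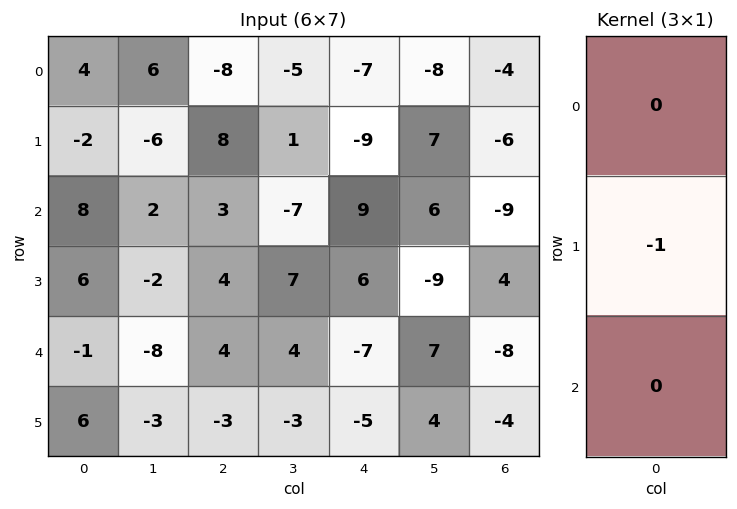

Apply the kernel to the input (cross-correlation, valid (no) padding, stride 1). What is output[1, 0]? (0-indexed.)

-8

The receptive field on the input at this output position is [-2 / 8 / 6]. Elementwise product with the kernel and sum: 8·-1.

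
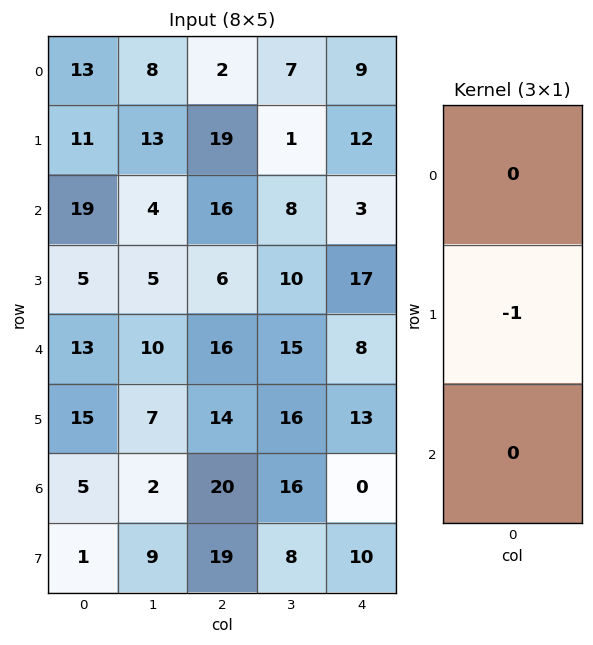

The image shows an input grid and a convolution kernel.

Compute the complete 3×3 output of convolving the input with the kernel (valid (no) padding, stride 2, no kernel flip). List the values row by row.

Output[0,0]: The receptive field on the input at this output position is [13 / 11 / 19]. Elementwise product with the kernel and sum: 11·-1.
Output[0,1]: The receptive field on the input at this output position is [2 / 19 / 16]. Elementwise product with the kernel and sum: 19·-1.

-11 -19 -12
-5 -6 -17
-15 -14 -13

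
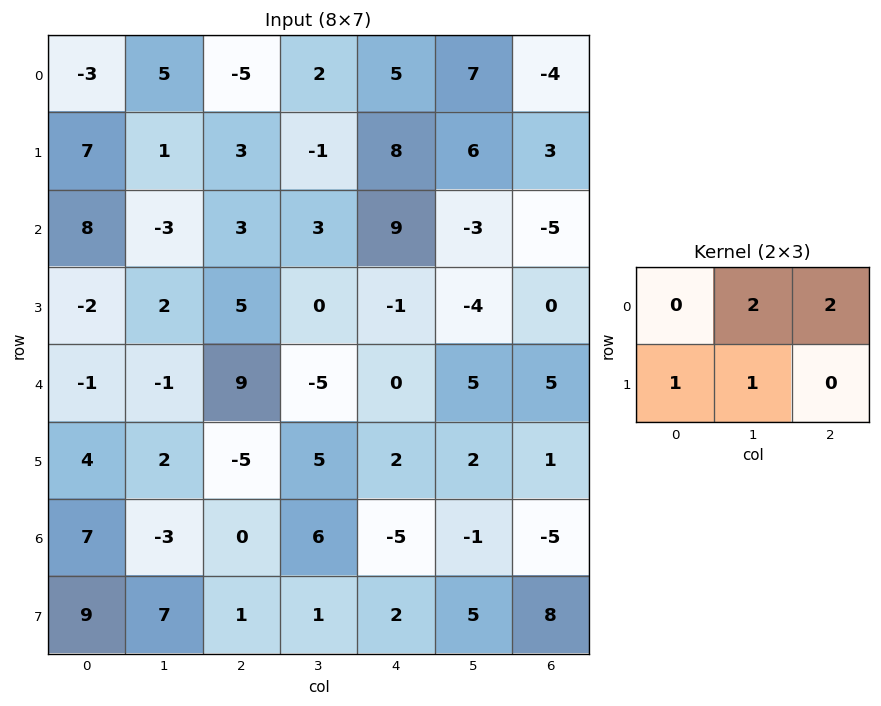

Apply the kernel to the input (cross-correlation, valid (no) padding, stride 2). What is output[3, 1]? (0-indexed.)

4

The receptive field on the input at this output position is [0 6 -5 / 1 1 2]. Elementwise product with the kernel and sum: 6·2 + -5·2 + 1·1 + 1·1.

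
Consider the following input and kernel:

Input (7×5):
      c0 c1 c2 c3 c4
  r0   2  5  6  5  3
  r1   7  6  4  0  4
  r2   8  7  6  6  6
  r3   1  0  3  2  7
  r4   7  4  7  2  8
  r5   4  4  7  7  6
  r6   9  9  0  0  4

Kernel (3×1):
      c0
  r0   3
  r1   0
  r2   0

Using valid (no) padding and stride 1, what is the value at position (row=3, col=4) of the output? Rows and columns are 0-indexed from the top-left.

The receptive field on the input at this output position is [7 / 8 / 6]. Elementwise product with the kernel and sum: 7·3.

21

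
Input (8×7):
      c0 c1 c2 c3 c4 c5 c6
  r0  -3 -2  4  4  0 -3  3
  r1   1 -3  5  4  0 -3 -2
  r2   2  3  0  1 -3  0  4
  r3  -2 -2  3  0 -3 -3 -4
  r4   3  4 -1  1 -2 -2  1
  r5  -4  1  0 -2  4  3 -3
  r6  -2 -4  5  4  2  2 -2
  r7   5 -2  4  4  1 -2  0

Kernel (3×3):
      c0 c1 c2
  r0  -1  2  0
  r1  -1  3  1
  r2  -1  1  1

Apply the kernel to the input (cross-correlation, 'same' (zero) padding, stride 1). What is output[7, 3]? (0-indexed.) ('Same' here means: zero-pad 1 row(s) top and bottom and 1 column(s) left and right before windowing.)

The receptive field on the zero-padded input at this output position is [5 4 2 / 4 4 1 / 0 0 0]. Elementwise product with the kernel and sum: 5·-1 + 4·2 + 4·-1 + 4·3 + 1·1 + 0·-1 + 0·1 + 0·1.

12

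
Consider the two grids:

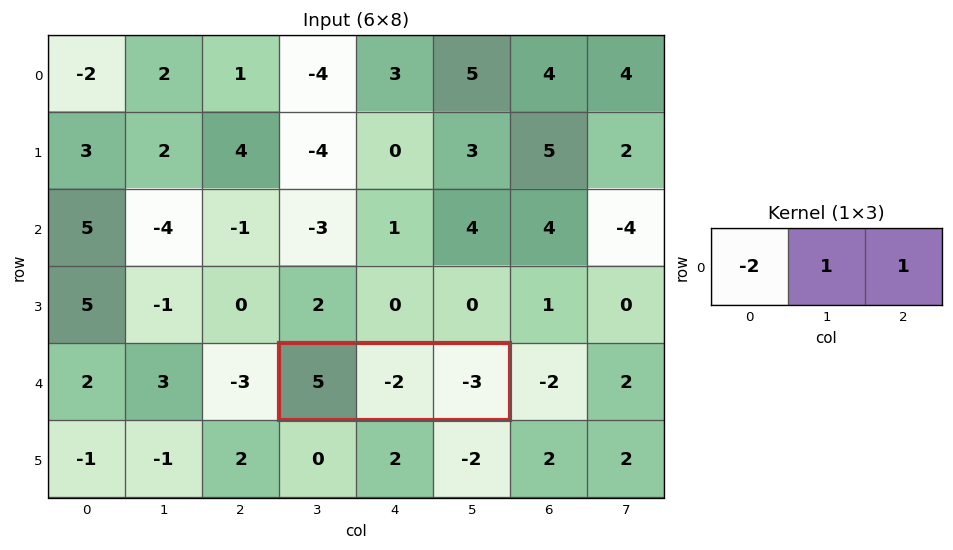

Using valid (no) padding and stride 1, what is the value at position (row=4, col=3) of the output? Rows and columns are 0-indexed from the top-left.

-15

The receptive field on the input at this output position is [5 -2 -3]. Elementwise product with the kernel and sum: 5·-2 + -2·1 + -3·1.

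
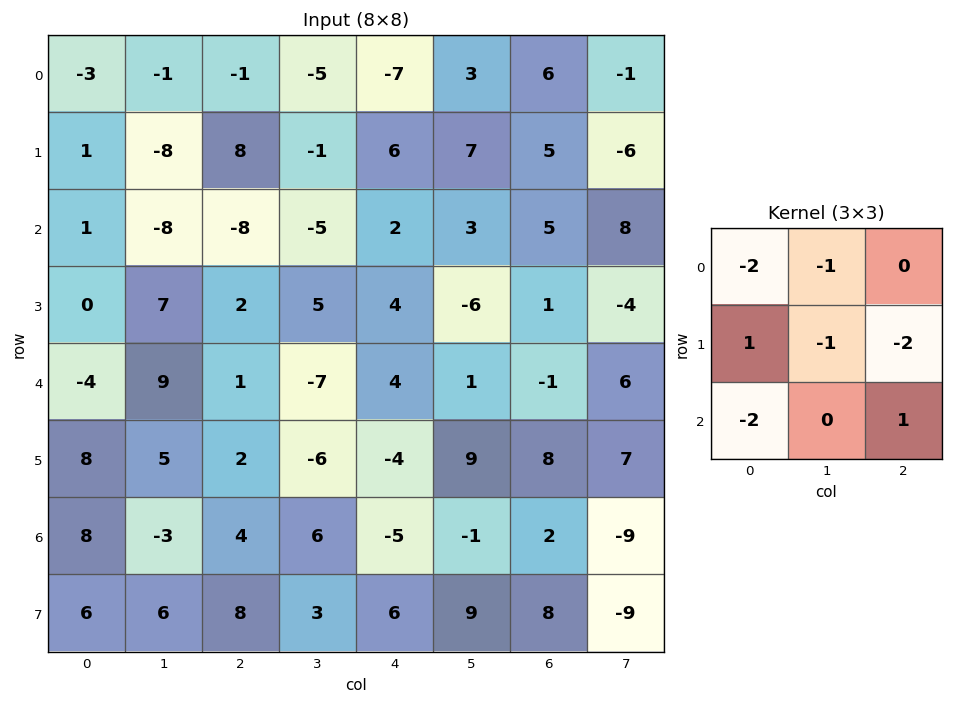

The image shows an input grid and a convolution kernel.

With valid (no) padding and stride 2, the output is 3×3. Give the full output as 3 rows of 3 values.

-10 22 1
4 12 -8
-14 8 -26

Output[0,0]: The receptive field on the input at this output position is [-3 -1 -1 / 1 -8 8 / 1 -8 -8]. Elementwise product with the kernel and sum: -3·-2 + -1·-1 + 1·1 + -8·-1 + 8·-2 + 1·-2 + -8·1.
Output[0,1]: The receptive field on the input at this output position is [-1 -5 -7 / 8 -1 6 / -8 -5 2]. Elementwise product with the kernel and sum: -1·-2 + -5·-1 + 8·1 + -1·-1 + 6·-2 + -8·-2 + 2·1.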